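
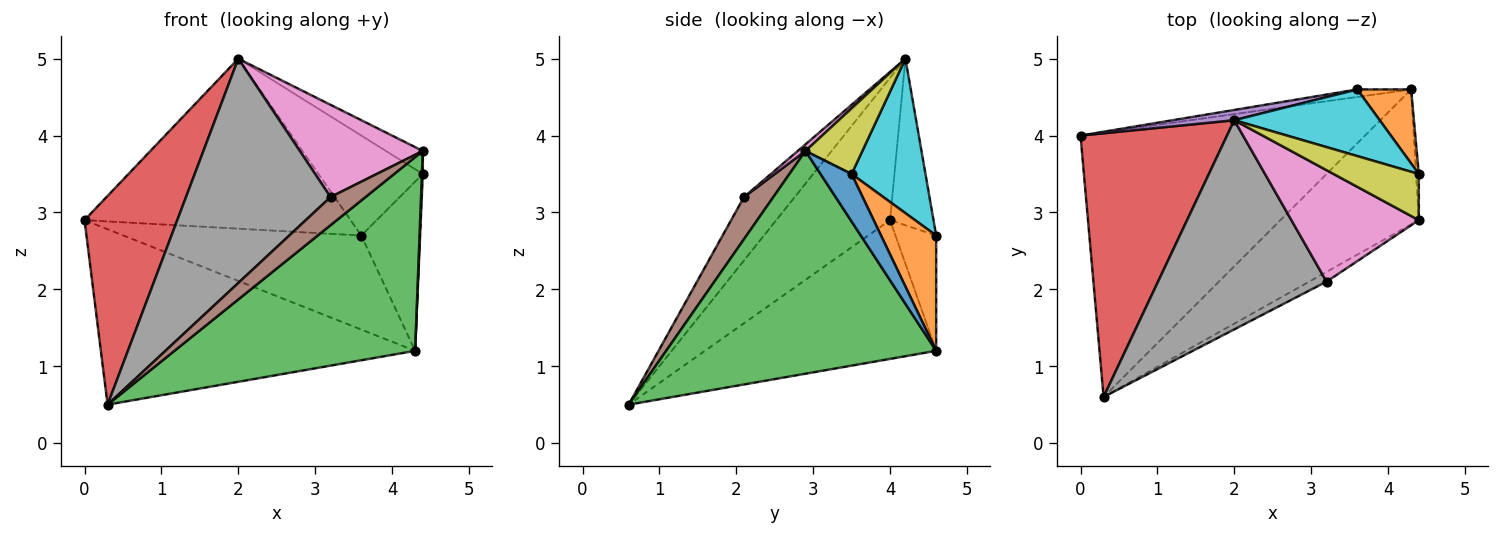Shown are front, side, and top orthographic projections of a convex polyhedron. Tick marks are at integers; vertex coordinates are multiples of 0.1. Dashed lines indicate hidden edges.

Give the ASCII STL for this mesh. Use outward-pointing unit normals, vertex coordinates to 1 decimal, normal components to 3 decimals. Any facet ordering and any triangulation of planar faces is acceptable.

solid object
 facet normal -0.377 0.512 -0.772
  outer loop
   vertex 4.3 4.6 1.2
   vertex 0.3 0.6 0.5
   vertex 0.0 4.0 2.9
  endloop
 endfacet
 facet normal -0.168 0.983 -0.078
  outer loop
   vertex 4.3 4.6 1.2
   vertex 0.0 4.0 2.9
   vertex 3.6 4.6 2.7
  endloop
 endfacet
 facet normal 0.677 -0.604 -0.421
  outer loop
   vertex 4.3 4.6 1.2
   vertex 4.4 2.9 3.8
   vertex 0.3 0.6 0.5
  endloop
 endfacet
 facet normal -0.606 -0.494 0.624
  outer loop
   vertex 2.0 4.2 5.0
   vertex 0.0 4.0 2.9
   vertex 0.3 0.6 0.5
  endloop
 endfacet
 facet normal -0.161 0.985 0.059
  outer loop
   vertex 2.0 4.2 5.0
   vertex 3.6 4.6 2.7
   vertex 0.0 4.0 2.9
  endloop
 endfacet
 facet normal 0.622 -0.740 -0.257
  outer loop
   vertex 3.2 2.1 3.2
   vertex 0.3 0.6 0.5
   vertex 4.4 2.9 3.8
  endloop
 endfacet
 facet normal 0.040 -0.637 0.770
  outer loop
   vertex 3.2 2.1 3.2
   vertex 4.4 2.9 3.8
   vertex 2.0 4.2 5.0
  endloop
 endfacet
 facet normal -0.249 -0.708 0.661
  outer loop
   vertex 3.2 2.1 3.2
   vertex 2.0 4.2 5.0
   vertex 0.3 0.6 0.5
  endloop
 endfacet
 facet normal 0.568 0.368 0.736
  outer loop
   vertex 4.4 3.5 3.5
   vertex 2.0 4.2 5.0
   vertex 4.4 2.9 3.8
  endloop
 endfacet
 facet normal 0.508 0.717 0.478
  outer loop
   vertex 4.4 3.5 3.5
   vertex 3.6 4.6 2.7
   vertex 2.0 4.2 5.0
  endloop
 endfacet
 facet normal 0.998 -0.029 -0.057
  outer loop
   vertex 4.4 3.5 3.5
   vertex 4.4 2.9 3.8
   vertex 4.3 4.6 1.2
  endloop
 endfacet
 facet normal 0.652 0.695 0.304
  outer loop
   vertex 4.4 3.5 3.5
   vertex 4.3 4.6 1.2
   vertex 3.6 4.6 2.7
  endloop
 endfacet
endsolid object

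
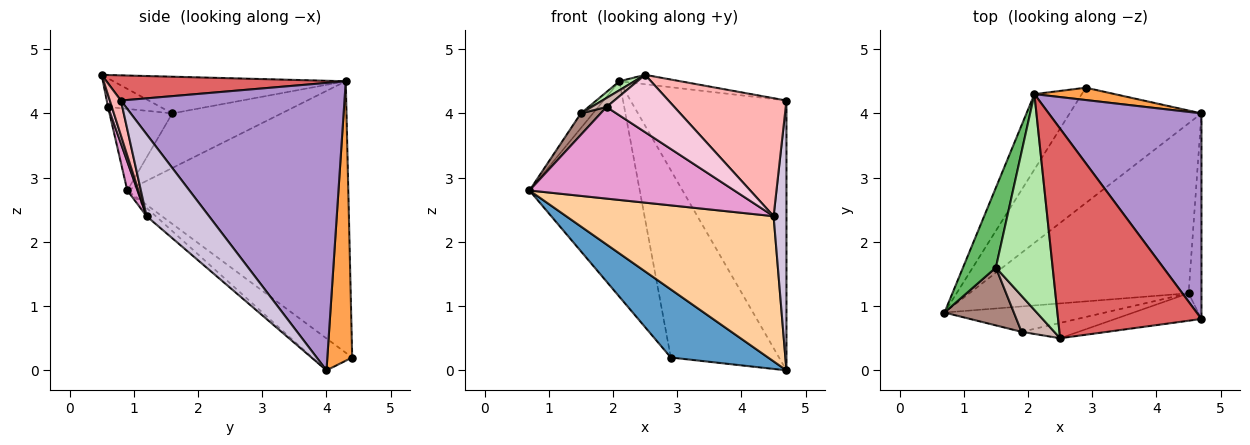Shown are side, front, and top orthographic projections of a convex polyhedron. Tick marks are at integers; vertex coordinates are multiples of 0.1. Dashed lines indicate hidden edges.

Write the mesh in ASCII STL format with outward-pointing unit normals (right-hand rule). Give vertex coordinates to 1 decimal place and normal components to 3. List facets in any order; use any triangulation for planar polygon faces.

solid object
 facet normal -0.204 -0.498 -0.843
  outer loop
   vertex 2.9 4.4 0.2
   vertex 4.7 4.0 0.0
   vertex 0.7 0.9 2.8
  endloop
 endfacet
 facet normal -0.884 0.441 -0.154
  outer loop
   vertex 2.1 4.3 4.5
   vertex 2.9 4.4 0.2
   vertex 0.7 0.9 2.8
  endloop
 endfacet
 facet normal 0.223 0.973 0.064
  outer loop
   vertex 2.1 4.3 4.5
   vertex 4.7 4.0 0.0
   vertex 2.9 4.4 0.2
  endloop
 endfacet
 facet normal -0.029 -0.649 -0.760
  outer loop
   vertex 4.5 1.2 2.4
   vertex 0.7 0.9 2.8
   vertex 4.7 4.0 0.0
  endloop
 endfacet
 facet normal -0.853 0.094 0.513
  outer loop
   vertex 1.5 1.6 4.0
   vertex 2.1 4.3 4.5
   vertex 0.7 0.9 2.8
  endloop
 endfacet
 facet normal -0.542 -0.035 0.840
  outer loop
   vertex 1.5 1.6 4.0
   vertex 2.5 0.5 4.6
   vertex 2.1 4.3 4.5
  endloop
 endfacet
 facet normal 0.173 0.044 0.984
  outer loop
   vertex 4.7 0.8 4.2
   vertex 2.1 4.3 4.5
   vertex 2.5 0.5 4.6
  endloop
 endfacet
 facet normal 0.091 -0.970 -0.226
  outer loop
   vertex 4.7 0.8 4.2
   vertex 2.5 0.5 4.6
   vertex 4.5 1.2 2.4
  endloop
 endfacet
 facet normal 0.752 0.524 0.400
  outer loop
   vertex 4.7 0.8 4.2
   vertex 4.7 4.0 0.0
   vertex 2.1 4.3 4.5
  endloop
 endfacet
 facet normal 0.968 -0.199 -0.152
  outer loop
   vertex 4.7 0.8 4.2
   vertex 4.5 1.2 2.4
   vertex 4.7 4.0 0.0
  endloop
 endfacet
 facet normal -0.741 -0.233 0.630
  outer loop
   vertex 1.9 0.6 4.1
   vertex 1.5 1.6 4.0
   vertex 0.7 0.9 2.8
  endloop
 endfacet
 facet normal -0.647 -0.185 0.740
  outer loop
   vertex 1.9 0.6 4.1
   vertex 2.5 0.5 4.6
   vertex 1.5 1.6 4.0
  endloop
 endfacet
 facet normal 0.048 -0.963 -0.266
  outer loop
   vertex 1.9 0.6 4.1
   vertex 0.7 0.9 2.8
   vertex 4.5 1.2 2.4
  endloop
 endfacet
 facet normal 0.054 -0.965 -0.258
  outer loop
   vertex 1.9 0.6 4.1
   vertex 4.5 1.2 2.4
   vertex 2.5 0.5 4.6
  endloop
 endfacet
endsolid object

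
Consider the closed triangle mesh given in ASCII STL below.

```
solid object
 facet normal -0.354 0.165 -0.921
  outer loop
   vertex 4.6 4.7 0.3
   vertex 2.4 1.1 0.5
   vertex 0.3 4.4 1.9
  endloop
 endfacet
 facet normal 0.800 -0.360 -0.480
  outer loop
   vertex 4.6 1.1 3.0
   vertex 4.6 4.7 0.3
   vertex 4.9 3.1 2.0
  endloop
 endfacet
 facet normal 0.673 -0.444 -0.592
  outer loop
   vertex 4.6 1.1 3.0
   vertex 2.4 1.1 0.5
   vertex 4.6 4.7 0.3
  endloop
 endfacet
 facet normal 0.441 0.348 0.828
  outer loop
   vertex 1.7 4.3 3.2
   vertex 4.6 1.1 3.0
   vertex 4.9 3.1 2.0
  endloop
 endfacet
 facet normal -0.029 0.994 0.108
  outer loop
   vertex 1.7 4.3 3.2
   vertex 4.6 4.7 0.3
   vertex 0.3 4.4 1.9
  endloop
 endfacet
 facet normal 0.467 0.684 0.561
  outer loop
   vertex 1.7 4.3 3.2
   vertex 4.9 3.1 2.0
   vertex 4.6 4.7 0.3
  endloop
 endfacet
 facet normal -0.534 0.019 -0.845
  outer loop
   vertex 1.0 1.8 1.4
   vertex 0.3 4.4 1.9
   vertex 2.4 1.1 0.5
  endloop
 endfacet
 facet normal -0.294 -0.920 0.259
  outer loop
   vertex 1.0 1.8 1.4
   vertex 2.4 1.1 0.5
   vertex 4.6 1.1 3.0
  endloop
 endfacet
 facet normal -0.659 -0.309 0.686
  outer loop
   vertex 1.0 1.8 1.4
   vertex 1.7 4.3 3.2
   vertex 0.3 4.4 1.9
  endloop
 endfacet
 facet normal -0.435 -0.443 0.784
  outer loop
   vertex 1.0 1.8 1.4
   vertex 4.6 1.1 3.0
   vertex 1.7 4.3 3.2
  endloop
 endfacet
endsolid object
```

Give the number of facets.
10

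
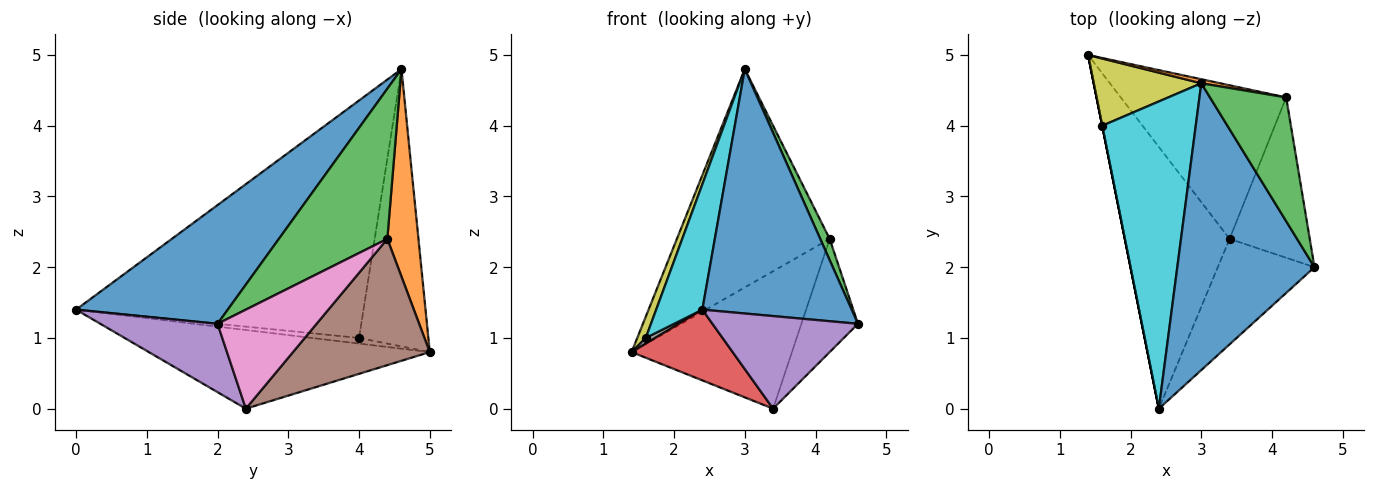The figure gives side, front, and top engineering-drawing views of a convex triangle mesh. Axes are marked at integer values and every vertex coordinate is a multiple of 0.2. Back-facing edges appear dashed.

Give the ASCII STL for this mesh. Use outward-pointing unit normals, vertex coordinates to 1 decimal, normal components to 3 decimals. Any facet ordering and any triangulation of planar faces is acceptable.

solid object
 facet normal 0.550 -0.542 0.636
  outer loop
   vertex 3.0 4.6 4.8
   vertex 2.4 0.0 1.4
   vertex 4.6 2.0 1.2
  endloop
 endfacet
 facet normal 0.200 0.980 0.018
  outer loop
   vertex 4.2 4.4 2.4
   vertex 1.4 5.0 0.8
   vertex 3.0 4.6 4.8
  endloop
 endfacet
 facet normal 0.889 -0.077 0.451
  outer loop
   vertex 4.2 4.4 2.4
   vertex 3.0 4.6 4.8
   vertex 4.6 2.0 1.2
  endloop
 endfacet
 facet normal -0.587 -0.211 -0.781
  outer loop
   vertex 3.4 2.4 0.0
   vertex 2.4 0.0 1.4
   vertex 1.4 5.0 0.8
  endloop
 endfacet
 facet normal 0.469 -0.583 -0.664
  outer loop
   vertex 3.4 2.4 0.0
   vertex 4.6 2.0 1.2
   vertex 2.4 0.0 1.4
  endloop
 endfacet
 facet normal 0.494 0.580 -0.648
  outer loop
   vertex 3.4 2.4 0.0
   vertex 1.4 5.0 0.8
   vertex 4.2 4.4 2.4
  endloop
 endfacet
 facet normal 0.710 0.406 -0.575
  outer loop
   vertex 3.4 2.4 0.0
   vertex 4.2 4.4 2.4
   vertex 4.6 2.0 1.2
  endloop
 endfacet
 facet normal -0.981 -0.196 0.000
  outer loop
   vertex 1.6 4.0 1.0
   vertex 1.4 5.0 0.8
   vertex 2.4 0.0 1.4
  endloop
 endfacet
 facet normal -0.926 -0.113 0.359
  outer loop
   vertex 1.6 4.0 1.0
   vertex 3.0 4.6 4.8
   vertex 1.4 5.0 0.8
  endloop
 endfacet
 facet normal -0.920 -0.148 0.362
  outer loop
   vertex 1.6 4.0 1.0
   vertex 2.4 0.0 1.4
   vertex 3.0 4.6 4.8
  endloop
 endfacet
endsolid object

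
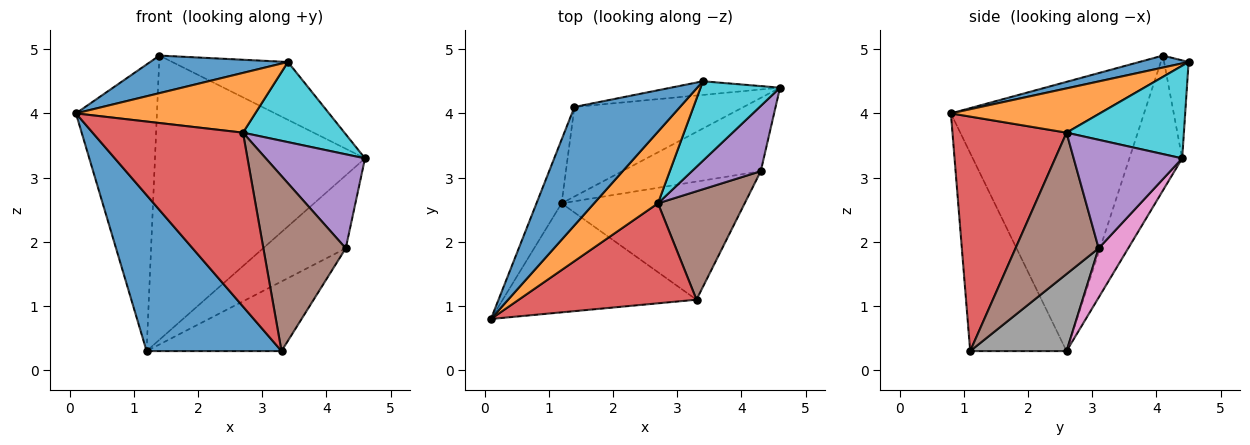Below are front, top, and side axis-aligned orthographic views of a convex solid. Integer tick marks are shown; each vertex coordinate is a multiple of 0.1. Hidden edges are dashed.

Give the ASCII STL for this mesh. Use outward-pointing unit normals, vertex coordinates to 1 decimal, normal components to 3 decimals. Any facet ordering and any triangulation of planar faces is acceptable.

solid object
 facet normal -0.505 -0.707 -0.494
  outer loop
   vertex 1.2 2.6 0.3
   vertex 3.3 1.1 0.3
   vertex 0.1 0.8 4.0
  endloop
 endfacet
 facet normal -0.919 0.385 -0.086
  outer loop
   vertex 1.2 2.6 0.3
   vertex 0.1 0.8 4.0
   vertex 1.4 4.1 4.9
  endloop
 endfacet
 facet normal -0.233 0.927 -0.292
  outer loop
   vertex 1.2 2.6 0.3
   vertex 1.4 4.1 4.9
   vertex 4.6 4.4 3.3
  endloop
 endfacet
 facet normal 0.549 -0.724 0.417
  outer loop
   vertex 2.7 2.6 3.7
   vertex 0.1 0.8 4.0
   vertex 3.3 1.1 0.3
  endloop
 endfacet
 facet normal 0.668 -0.611 0.424
  outer loop
   vertex 4.3 3.1 1.9
   vertex 4.6 4.4 3.3
   vertex 2.7 2.6 3.7
  endloop
 endfacet
 facet normal 0.651 -0.645 0.400
  outer loop
   vertex 4.3 3.1 1.9
   vertex 2.7 2.6 3.7
   vertex 3.3 1.1 0.3
  endloop
 endfacet
 facet normal 0.244 0.684 -0.687
  outer loop
   vertex 4.3 3.1 1.9
   vertex 1.2 2.6 0.3
   vertex 4.6 4.4 3.3
  endloop
 endfacet
 facet normal 0.341 0.477 -0.810
  outer loop
   vertex 4.3 3.1 1.9
   vertex 3.3 1.1 0.3
   vertex 1.2 2.6 0.3
  endloop
 endfacet
 facet normal -0.202 0.953 -0.225
  outer loop
   vertex 3.4 4.5 4.8
   vertex 4.6 4.4 3.3
   vertex 1.4 4.1 4.9
  endloop
 endfacet
 facet normal 0.635 -0.549 0.544
  outer loop
   vertex 3.4 4.5 4.8
   vertex 2.7 2.6 3.7
   vertex 4.6 4.4 3.3
  endloop
 endfacet
 facet normal 0.108 -0.301 0.948
  outer loop
   vertex 3.4 4.5 4.8
   vertex 1.4 4.1 4.9
   vertex 0.1 0.8 4.0
  endloop
 endfacet
 facet normal 0.470 -0.566 0.678
  outer loop
   vertex 3.4 4.5 4.8
   vertex 0.1 0.8 4.0
   vertex 2.7 2.6 3.7
  endloop
 endfacet
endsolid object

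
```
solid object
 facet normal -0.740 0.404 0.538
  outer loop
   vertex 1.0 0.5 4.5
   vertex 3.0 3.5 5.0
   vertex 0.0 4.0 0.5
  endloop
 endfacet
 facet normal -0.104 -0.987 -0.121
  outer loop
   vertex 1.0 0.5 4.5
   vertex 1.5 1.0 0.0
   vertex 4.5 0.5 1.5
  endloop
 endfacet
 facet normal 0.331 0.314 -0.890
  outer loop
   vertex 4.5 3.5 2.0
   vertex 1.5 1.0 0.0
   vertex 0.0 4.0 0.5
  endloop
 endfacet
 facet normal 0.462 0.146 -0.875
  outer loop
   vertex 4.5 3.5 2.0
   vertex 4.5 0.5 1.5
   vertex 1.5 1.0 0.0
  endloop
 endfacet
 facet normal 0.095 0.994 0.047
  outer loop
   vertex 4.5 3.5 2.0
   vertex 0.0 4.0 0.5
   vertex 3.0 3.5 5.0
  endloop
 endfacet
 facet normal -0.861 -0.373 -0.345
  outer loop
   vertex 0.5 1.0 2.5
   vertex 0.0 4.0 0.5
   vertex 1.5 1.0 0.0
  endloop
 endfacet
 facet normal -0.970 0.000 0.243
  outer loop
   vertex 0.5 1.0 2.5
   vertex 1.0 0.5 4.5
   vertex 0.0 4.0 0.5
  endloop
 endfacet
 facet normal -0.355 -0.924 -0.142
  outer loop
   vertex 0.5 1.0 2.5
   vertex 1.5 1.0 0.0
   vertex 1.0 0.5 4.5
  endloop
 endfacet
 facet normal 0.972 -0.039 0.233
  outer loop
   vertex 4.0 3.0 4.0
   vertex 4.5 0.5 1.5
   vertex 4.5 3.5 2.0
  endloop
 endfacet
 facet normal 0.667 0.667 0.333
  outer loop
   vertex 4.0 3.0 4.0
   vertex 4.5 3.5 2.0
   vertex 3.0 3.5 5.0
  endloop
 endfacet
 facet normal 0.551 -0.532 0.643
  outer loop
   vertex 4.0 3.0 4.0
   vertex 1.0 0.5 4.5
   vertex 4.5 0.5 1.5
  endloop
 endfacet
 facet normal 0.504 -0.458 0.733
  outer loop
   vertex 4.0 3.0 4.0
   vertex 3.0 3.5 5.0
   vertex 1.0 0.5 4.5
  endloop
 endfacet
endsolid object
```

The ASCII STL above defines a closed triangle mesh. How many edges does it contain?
18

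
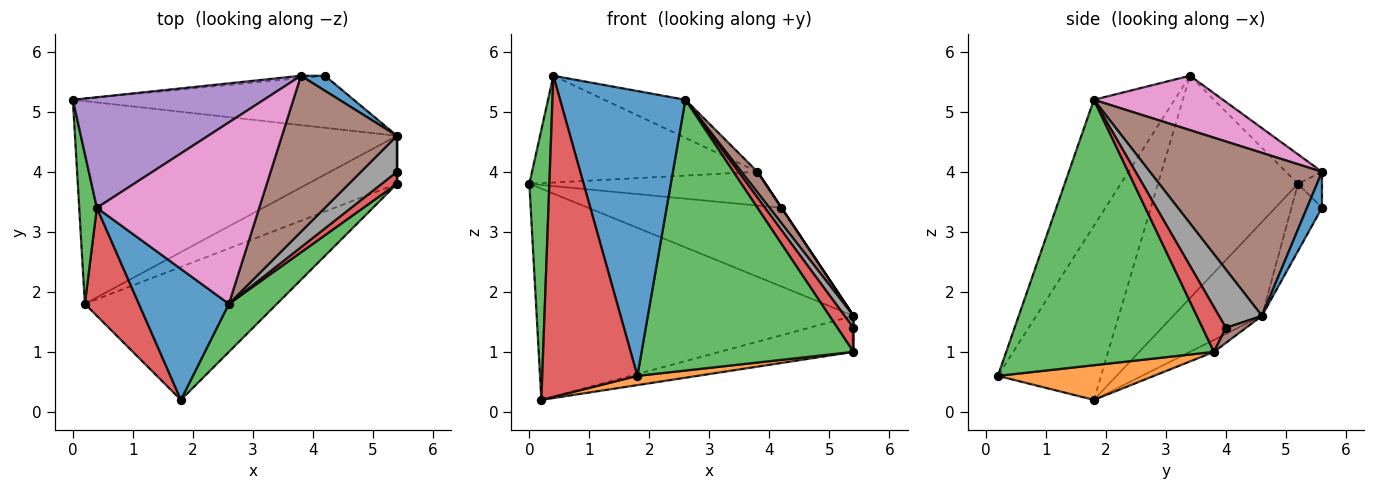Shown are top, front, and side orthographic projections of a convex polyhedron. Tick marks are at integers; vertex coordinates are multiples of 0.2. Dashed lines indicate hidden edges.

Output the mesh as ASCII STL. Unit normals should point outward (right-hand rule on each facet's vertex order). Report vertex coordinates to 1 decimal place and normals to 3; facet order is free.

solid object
 facet normal -0.505 -0.784 0.361
  outer loop
   vertex 2.6 1.8 5.2
   vertex 0.4 3.4 5.6
   vertex 1.8 0.2 0.6
  endloop
 endfacet
 facet normal -0.198 0.707 -0.679
  outer loop
   vertex 0.2 1.8 0.2
   vertex 0.0 5.2 3.8
   vertex 5.4 4.6 1.6
  endloop
 endfacet
 facet normal -0.987 -0.141 0.078
  outer loop
   vertex 0.2 1.8 0.2
   vertex 0.4 3.4 5.6
   vertex 0.0 5.2 3.8
  endloop
 endfacet
 facet normal -0.717 -0.661 0.222
  outer loop
   vertex 0.2 1.8 0.2
   vertex 1.8 0.2 0.6
   vertex 0.4 3.4 5.6
  endloop
 endfacet
 facet normal -0.110 0.690 0.715
  outer loop
   vertex 3.8 5.6 4.0
   vertex 0.0 5.2 3.8
   vertex 0.4 3.4 5.6
  endloop
 endfacet
 facet normal 0.815 -0.076 0.575
  outer loop
   vertex 3.8 5.6 4.0
   vertex 2.6 1.8 5.2
   vertex 5.4 4.6 1.6
  endloop
 endfacet
 facet normal 0.311 0.195 0.930
  outer loop
   vertex 3.8 5.6 4.0
   vertex 0.4 3.4 5.6
   vertex 2.6 1.8 5.2
  endloop
 endfacet
 facet normal 0.838 -0.173 0.518
  outer loop
   vertex 5.4 4.0 1.4
   vertex 5.4 4.6 1.6
   vertex 2.6 1.8 5.2
  endloop
 endfacet
 facet normal -0.131 0.827 -0.547
  outer loop
   vertex 4.2 5.6 3.4
   vertex 5.4 4.6 1.6
   vertex 0.0 5.2 3.8
  endloop
 endfacet
 facet normal -0.101 0.993 -0.067
  outer loop
   vertex 4.2 5.6 3.4
   vertex 0.0 5.2 3.8
   vertex 3.8 5.6 4.0
  endloop
 endfacet
 facet normal 0.832 0.000 0.555
  outer loop
   vertex 4.2 5.6 3.4
   vertex 3.8 5.6 4.0
   vertex 5.4 4.6 1.6
  endloop
 endfacet
 facet normal 0.177 -0.068 -0.982
  outer loop
   vertex 5.4 3.8 1.0
   vertex 1.8 0.2 0.6
   vertex 0.2 1.8 0.2
  endloop
 endfacet
 facet normal 0.694 -0.708 0.126
  outer loop
   vertex 5.4 3.8 1.0
   vertex 2.6 1.8 5.2
   vertex 1.8 0.2 0.6
  endloop
 endfacet
 facet normal 0.795 -0.543 0.271
  outer loop
   vertex 5.4 3.8 1.0
   vertex 5.4 4.0 1.4
   vertex 2.6 1.8 5.2
  endloop
 endfacet
 facet normal -0.107 0.597 -0.795
  outer loop
   vertex 5.4 3.8 1.0
   vertex 0.2 1.8 0.2
   vertex 5.4 4.6 1.6
  endloop
 endfacet
 facet normal 1.000 0.000 0.000
  outer loop
   vertex 5.4 3.8 1.0
   vertex 5.4 4.6 1.6
   vertex 5.4 4.0 1.4
  endloop
 endfacet
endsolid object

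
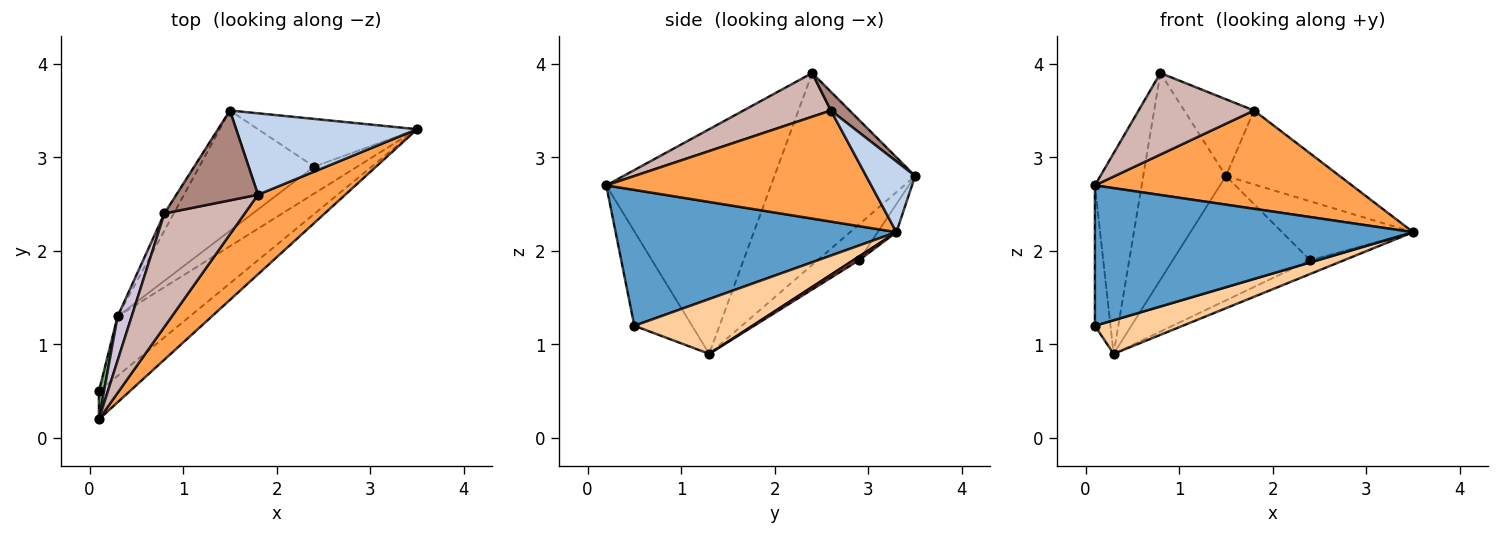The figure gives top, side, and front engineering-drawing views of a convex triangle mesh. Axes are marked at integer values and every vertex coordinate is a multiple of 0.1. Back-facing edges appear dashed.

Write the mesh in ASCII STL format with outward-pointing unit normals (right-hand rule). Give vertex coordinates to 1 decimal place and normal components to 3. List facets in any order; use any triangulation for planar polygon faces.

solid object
 facet normal 0.654 -0.742 -0.148
  outer loop
   vertex 0.1 0.2 2.7
   vertex 0.1 0.5 1.2
   vertex 3.5 3.3 2.2
  endloop
 endfacet
 facet normal 0.278 0.646 0.711
  outer loop
   vertex 1.8 2.6 3.5
   vertex 3.5 3.3 2.2
   vertex 1.5 3.5 2.8
  endloop
 endfacet
 facet normal 0.625 -0.607 0.491
  outer loop
   vertex 1.8 2.6 3.5
   vertex 0.1 0.2 2.7
   vertex 3.5 3.3 2.2
  endloop
 endfacet
 facet normal 0.551 -0.410 -0.726
  outer loop
   vertex 0.3 1.3 0.9
   vertex 3.5 3.3 2.2
   vertex 0.1 0.5 1.2
  endloop
 endfacet
 facet normal -0.964 0.261 0.052
  outer loop
   vertex 0.3 1.3 0.9
   vertex 0.1 0.5 1.2
   vertex 0.1 0.2 2.7
  endloop
 endfacet
 facet normal -0.110 0.772 -0.625
  outer loop
   vertex 2.4 2.9 1.9
   vertex 1.5 3.5 2.8
   vertex 3.5 3.3 2.2
  endloop
 endfacet
 facet normal 0.077 0.454 -0.888
  outer loop
   vertex 2.4 2.9 1.9
   vertex 3.5 3.3 2.2
   vertex 0.3 1.3 0.9
  endloop
 endfacet
 facet normal -0.211 0.702 -0.680
  outer loop
   vertex 2.4 2.9 1.9
   vertex 0.3 1.3 0.9
   vertex 1.5 3.5 2.8
  endloop
 endfacet
 facet normal -0.861 0.506 -0.042
  outer loop
   vertex 0.8 2.4 3.9
   vertex 1.5 3.5 2.8
   vertex 0.3 1.3 0.9
  endloop
 endfacet
 facet normal -0.960 0.273 0.060
  outer loop
   vertex 0.8 2.4 3.9
   vertex 0.3 1.3 0.9
   vertex 0.1 0.2 2.7
  endloop
 endfacet
 facet normal 0.172 0.640 0.749
  outer loop
   vertex 0.8 2.4 3.9
   vertex 1.8 2.6 3.5
   vertex 1.5 3.5 2.8
  endloop
 endfacet
 facet normal 0.404 -0.534 0.743
  outer loop
   vertex 0.8 2.4 3.9
   vertex 0.1 0.2 2.7
   vertex 1.8 2.6 3.5
  endloop
 endfacet
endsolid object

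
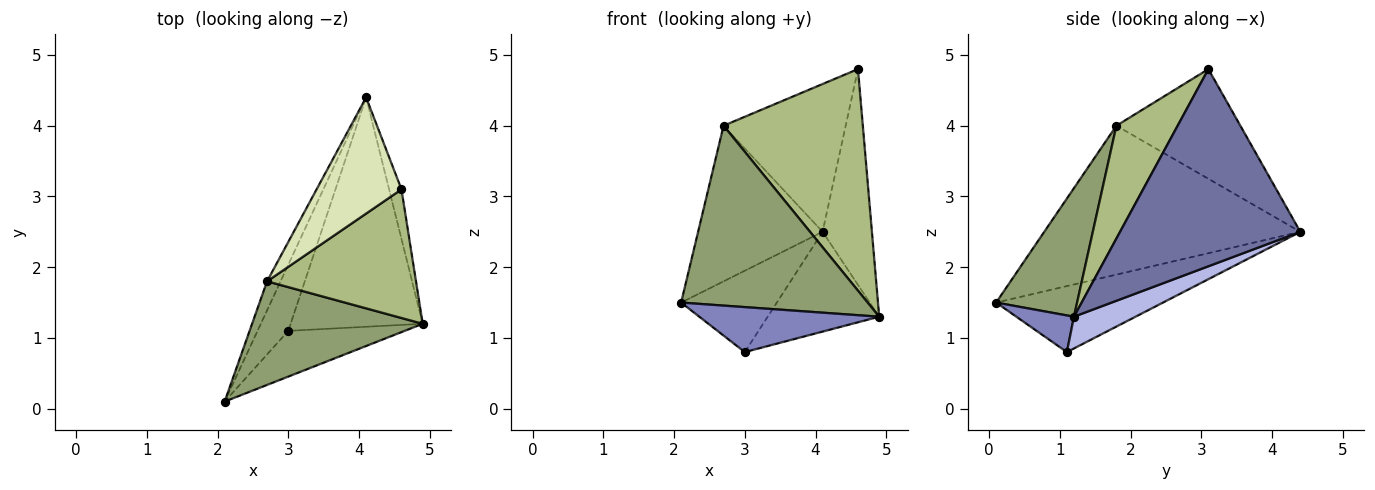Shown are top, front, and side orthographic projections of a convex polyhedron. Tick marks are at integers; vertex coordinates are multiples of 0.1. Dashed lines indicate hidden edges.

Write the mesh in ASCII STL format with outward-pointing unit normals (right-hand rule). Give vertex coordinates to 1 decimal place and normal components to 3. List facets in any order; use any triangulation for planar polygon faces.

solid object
 facet normal 0.963 0.263 -0.060
  outer loop
   vertex 4.6 3.1 4.8
   vertex 4.9 1.2 1.3
   vertex 4.1 4.4 2.5
  endloop
 endfacet
 facet normal 0.219 -0.684 -0.696
  outer loop
   vertex 3.0 1.1 0.8
   vertex 4.9 1.2 1.3
   vertex 2.1 0.1 1.5
  endloop
 endfacet
 facet normal -0.804 0.461 -0.375
  outer loop
   vertex 3.0 1.1 0.8
   vertex 2.1 0.1 1.5
   vertex 4.1 4.4 2.5
  endloop
 endfacet
 facet normal 0.215 0.390 -0.896
  outer loop
   vertex 3.0 1.1 0.8
   vertex 4.1 4.4 2.5
   vertex 4.9 1.2 1.3
  endloop
 endfacet
 facet normal 0.352 -0.811 0.467
  outer loop
   vertex 2.7 1.8 4.0
   vertex 2.1 0.1 1.5
   vertex 4.9 1.2 1.3
  endloop
 endfacet
 facet normal 0.355 -0.808 0.469
  outer loop
   vertex 2.7 1.8 4.0
   vertex 4.9 1.2 1.3
   vertex 4.6 3.1 4.8
  endloop
 endfacet
 facet normal -0.896 0.436 -0.081
  outer loop
   vertex 2.7 1.8 4.0
   vertex 4.1 4.4 2.5
   vertex 2.1 0.1 1.5
  endloop
 endfacet
 facet normal -0.624 0.615 0.483
  outer loop
   vertex 2.7 1.8 4.0
   vertex 4.6 3.1 4.8
   vertex 4.1 4.4 2.5
  endloop
 endfacet
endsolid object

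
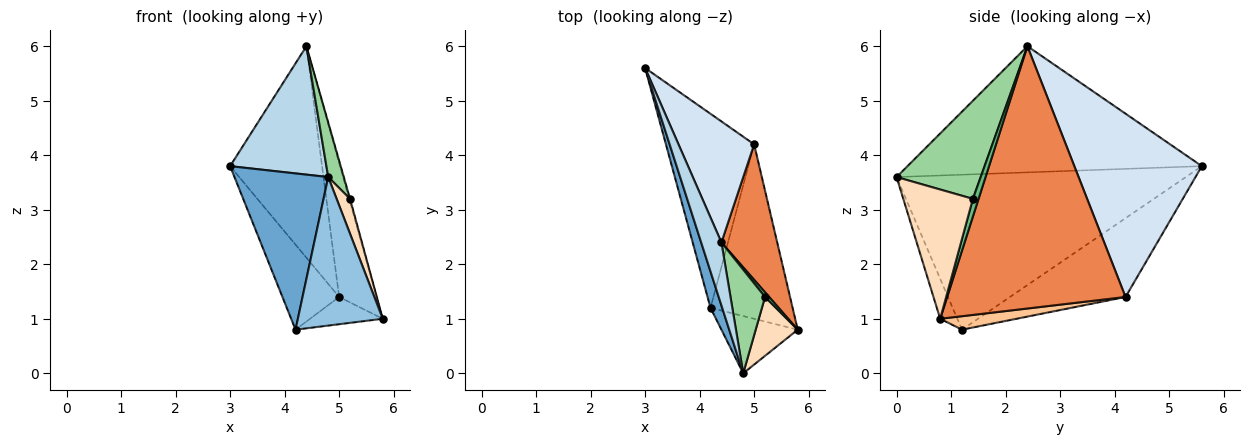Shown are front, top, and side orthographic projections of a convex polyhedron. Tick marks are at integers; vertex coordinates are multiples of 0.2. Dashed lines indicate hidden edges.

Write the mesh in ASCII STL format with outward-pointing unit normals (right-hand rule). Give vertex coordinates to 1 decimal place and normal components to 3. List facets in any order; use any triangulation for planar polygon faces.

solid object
 facet normal -0.949 -0.308 0.072
  outer loop
   vertex 4.2 1.2 0.8
   vertex 4.8 0.0 3.6
   vertex 3.0 5.6 3.8
  endloop
 endfacet
 facet normal -0.185 -0.917 -0.353
  outer loop
   vertex 4.2 1.2 0.8
   vertex 5.8 0.8 1.0
   vertex 4.8 0.0 3.6
  endloop
 endfacet
 facet normal -0.940 -0.307 0.151
  outer loop
   vertex 4.4 2.4 6.0
   vertex 3.0 5.6 3.8
   vertex 4.8 0.0 3.6
  endloop
 endfacet
 facet normal 0.769 0.555 0.317
  outer loop
   vertex 5.0 4.2 1.4
   vertex 3.0 5.6 3.8
   vertex 4.4 2.4 6.0
  endloop
 endfacet
 facet normal 0.958 0.201 0.204
  outer loop
   vertex 5.0 4.2 1.4
   vertex 4.4 2.4 6.0
   vertex 5.8 0.8 1.0
  endloop
 endfacet
 facet normal -0.633 0.311 -0.709
  outer loop
   vertex 5.0 4.2 1.4
   vertex 4.2 1.2 0.8
   vertex 3.0 5.6 3.8
  endloop
 endfacet
 facet normal 0.160 0.152 -0.975
  outer loop
   vertex 5.0 4.2 1.4
   vertex 5.8 0.8 1.0
   vertex 4.2 1.2 0.8
  endloop
 endfacet
 facet normal 0.935 -0.180 0.304
  outer loop
   vertex 5.2 1.4 3.2
   vertex 4.8 0.0 3.6
   vertex 5.8 0.8 1.0
  endloop
 endfacet
 facet normal 0.964 0.148 0.222
  outer loop
   vertex 5.2 1.4 3.2
   vertex 5.8 0.8 1.0
   vertex 4.4 2.4 6.0
  endloop
 endfacet
 facet normal 0.929 -0.172 0.327
  outer loop
   vertex 5.2 1.4 3.2
   vertex 4.4 2.4 6.0
   vertex 4.8 0.0 3.6
  endloop
 endfacet
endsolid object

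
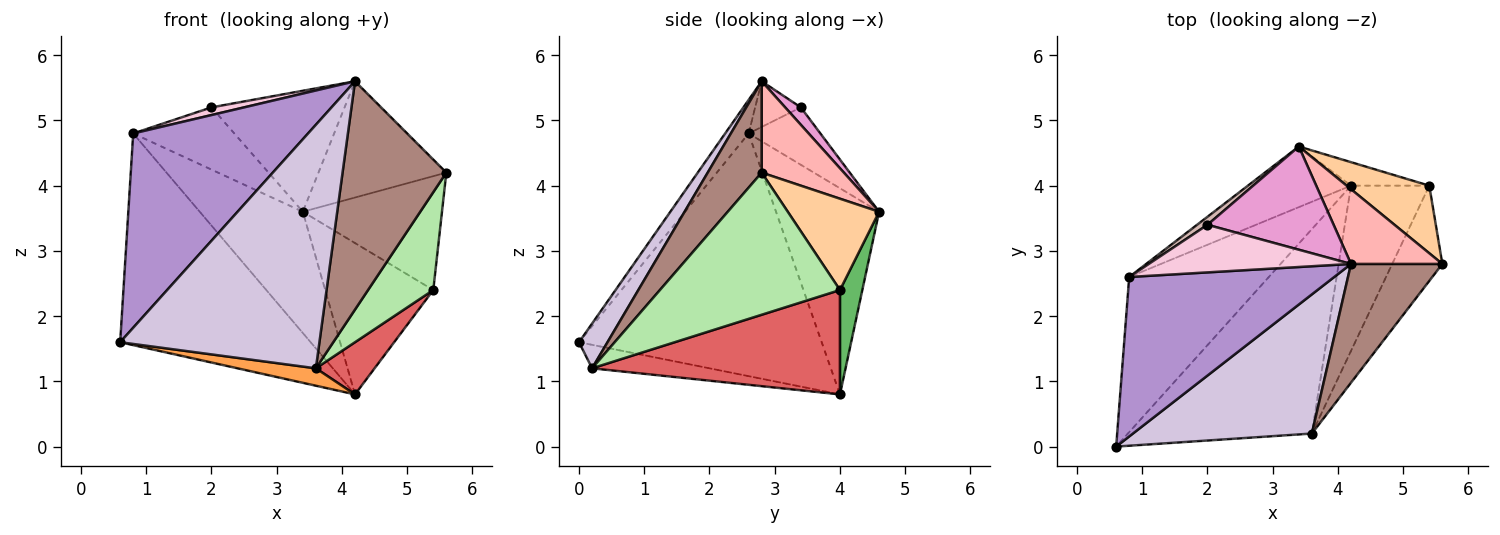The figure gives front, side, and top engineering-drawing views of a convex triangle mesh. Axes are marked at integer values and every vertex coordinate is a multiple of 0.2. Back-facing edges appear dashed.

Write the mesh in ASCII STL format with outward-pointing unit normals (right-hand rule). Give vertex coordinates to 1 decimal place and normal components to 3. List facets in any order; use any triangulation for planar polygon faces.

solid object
 facet normal -0.717 0.563 -0.412
  outer loop
   vertex 0.8 2.6 4.8
   vertex 4.2 4.0 0.8
   vertex 0.6 0.0 1.6
  endloop
 endfacet
 facet normal -0.667 0.667 -0.333
  outer loop
   vertex 0.8 2.6 4.8
   vertex 3.4 4.6 3.6
   vertex 4.2 4.0 0.8
  endloop
 endfacet
 facet normal -0.126 -0.084 -0.988
  outer loop
   vertex 3.6 0.2 1.2
   vertex 0.6 0.0 1.6
   vertex 4.2 4.0 0.8
  endloop
 endfacet
 facet normal 0.491 0.749 0.445
  outer loop
   vertex 5.4 4.0 2.4
   vertex 3.4 4.6 3.6
   vertex 5.6 2.8 4.2
  endloop
 endfacet
 facet normal 0.200 0.968 -0.150
  outer loop
   vertex 5.4 4.0 2.4
   vertex 4.2 4.0 0.8
   vertex 3.4 4.6 3.6
  endloop
 endfacet
 facet normal 0.892 -0.323 -0.315
  outer loop
   vertex 5.4 4.0 2.4
   vertex 5.6 2.8 4.2
   vertex 3.6 0.2 1.2
  endloop
 endfacet
 facet normal 0.786 -0.186 -0.590
  outer loop
   vertex 5.4 4.0 2.4
   vertex 3.6 0.2 1.2
   vertex 4.2 4.0 0.8
  endloop
 endfacet
 facet normal 0.476 0.740 0.476
  outer loop
   vertex 4.2 2.8 5.6
   vertex 5.6 2.8 4.2
   vertex 3.4 4.6 3.6
  endloop
 endfacet
 facet normal -0.103 -0.769 0.631
  outer loop
   vertex 4.2 2.8 5.6
   vertex 0.8 2.6 4.8
   vertex 0.6 0.0 1.6
  endloop
 endfacet
 facet normal 0.123 -0.862 0.492
  outer loop
   vertex 4.2 2.8 5.6
   vertex 0.6 0.0 1.6
   vertex 3.6 0.2 1.2
  endloop
 endfacet
 facet normal 0.419 -0.806 0.419
  outer loop
   vertex 4.2 2.8 5.6
   vertex 3.6 0.2 1.2
   vertex 5.6 2.8 4.2
  endloop
 endfacet
 facet normal -0.576 0.811 0.105
  outer loop
   vertex 2.0 3.4 5.2
   vertex 3.4 4.6 3.6
   vertex 0.8 2.6 4.8
  endloop
 endfacet
 facet normal 0.089 0.758 0.646
  outer loop
   vertex 2.0 3.4 5.2
   vertex 4.2 2.8 5.6
   vertex 3.4 4.6 3.6
  endloop
 endfacet
 facet normal -0.218 -0.155 0.964
  outer loop
   vertex 2.0 3.4 5.2
   vertex 0.8 2.6 4.8
   vertex 4.2 2.8 5.6
  endloop
 endfacet
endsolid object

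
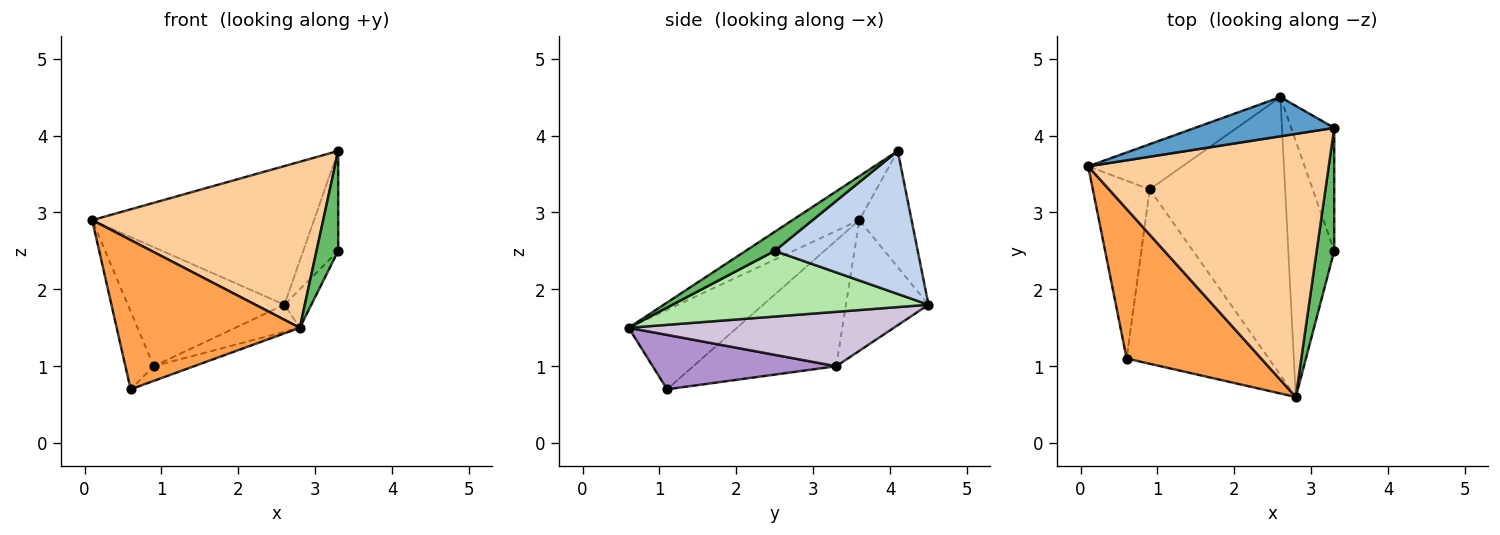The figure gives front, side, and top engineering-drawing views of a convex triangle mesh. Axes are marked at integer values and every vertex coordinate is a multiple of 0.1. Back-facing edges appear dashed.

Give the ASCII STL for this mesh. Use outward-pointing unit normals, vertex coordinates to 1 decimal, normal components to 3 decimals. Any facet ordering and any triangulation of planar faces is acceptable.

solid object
 facet normal -0.221 0.938 0.265
  outer loop
   vertex 3.3 4.1 3.8
   vertex 2.6 4.5 1.8
   vertex 0.1 3.6 2.9
  endloop
 endfacet
 facet normal 0.932 0.228 -0.281
  outer loop
   vertex 3.3 4.1 3.8
   vertex 3.3 2.5 2.5
   vertex 2.6 4.5 1.8
  endloop
 endfacet
 facet normal -0.386 -0.652 0.653
  outer loop
   vertex 2.8 0.6 1.5
   vertex 0.1 3.6 2.9
   vertex 0.6 1.1 0.7
  endloop
 endfacet
 facet normal -0.153 -0.527 0.836
  outer loop
   vertex 2.8 0.6 1.5
   vertex 3.3 4.1 3.8
   vertex 0.1 3.6 2.9
  endloop
 endfacet
 facet normal 0.645 -0.482 0.593
  outer loop
   vertex 2.8 0.6 1.5
   vertex 3.3 2.5 2.5
   vertex 3.3 4.1 3.8
  endloop
 endfacet
 facet normal 0.816 0.086 -0.571
  outer loop
   vertex 2.8 0.6 1.5
   vertex 2.6 4.5 1.8
   vertex 3.3 2.5 2.5
  endloop
 endfacet
 facet normal -0.897 0.178 -0.406
  outer loop
   vertex 0.9 3.3 1.0
   vertex 0.6 1.1 0.7
   vertex 0.1 3.6 2.9
  endloop
 endfacet
 facet normal -0.442 0.839 -0.319
  outer loop
   vertex 0.9 3.3 1.0
   vertex 0.1 3.6 2.9
   vertex 2.6 4.5 1.8
  endloop
 endfacet
 facet normal 0.356 0.078 -0.931
  outer loop
   vertex 0.9 3.3 1.0
   vertex 2.8 0.6 1.5
   vertex 0.6 1.1 0.7
  endloop
 endfacet
 facet normal 0.371 0.090 -0.924
  outer loop
   vertex 0.9 3.3 1.0
   vertex 2.6 4.5 1.8
   vertex 2.8 0.6 1.5
  endloop
 endfacet
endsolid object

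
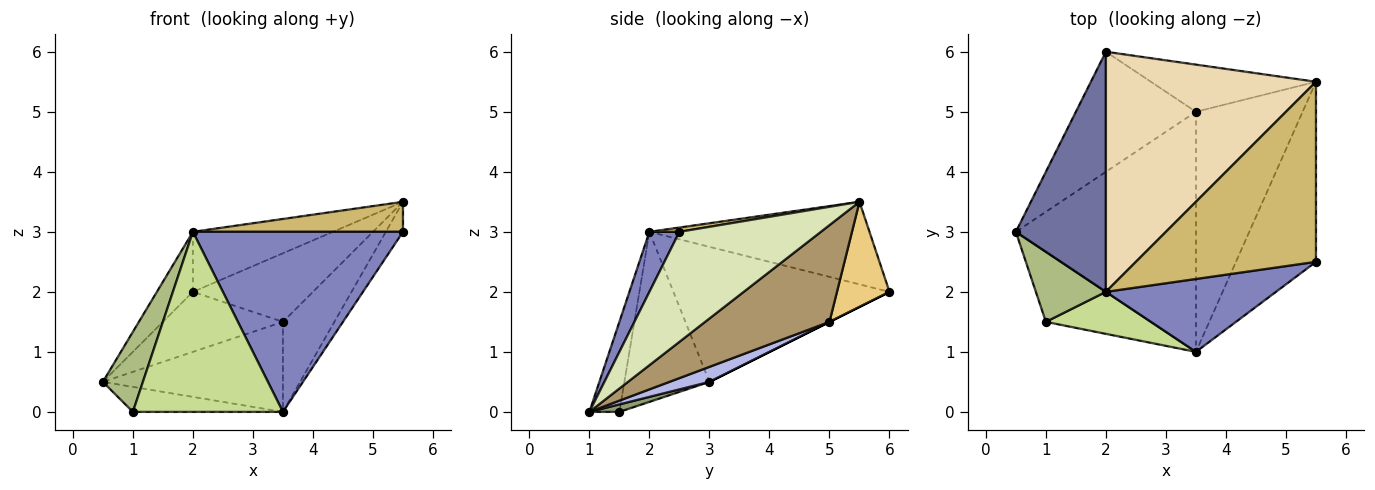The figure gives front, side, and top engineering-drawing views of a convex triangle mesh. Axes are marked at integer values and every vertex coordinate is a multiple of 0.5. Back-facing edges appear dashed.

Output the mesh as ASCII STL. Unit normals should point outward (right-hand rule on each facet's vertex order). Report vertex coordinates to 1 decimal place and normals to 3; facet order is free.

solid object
 facet normal -0.824 0.137 0.549
  outer loop
   vertex 2.0 2.0 3.0
   vertex 2.0 6.0 2.0
   vertex 0.5 3.0 0.5
  endloop
 endfacet
 facet normal 0.131 -0.919 0.372
  outer loop
   vertex 2.0 2.0 3.0
   vertex 3.5 1.0 0.0
   vertex 5.5 2.5 3.0
  endloop
 endfacet
 facet normal 0.000 0.447 -0.894
  outer loop
   vertex 3.5 5.0 1.5
   vertex 0.5 3.0 0.5
   vertex 2.0 6.0 2.0
  endloop
 endfacet
 facet normal 0.078 0.350 -0.933
  outer loop
   vertex 3.5 5.0 1.5
   vertex 3.5 1.0 0.0
   vertex 0.5 3.0 0.5
  endloop
 endfacet
 facet normal 0.067 0.336 -0.940
  outer loop
   vertex 1.0 1.5 0.0
   vertex 0.5 3.0 0.5
   vertex 3.5 1.0 0.0
  endloop
 endfacet
 facet normal -0.848 -0.399 0.349
  outer loop
   vertex 1.0 1.5 0.0
   vertex 2.0 2.0 3.0
   vertex 0.5 3.0 0.5
  endloop
 endfacet
 facet normal -0.191 -0.956 0.223
  outer loop
   vertex 1.0 1.5 0.0
   vertex 3.5 1.0 0.0
   vertex 2.0 2.0 3.0
  endloop
 endfacet
 facet normal 0.805 0.098 -0.585
  outer loop
   vertex 5.5 5.5 3.5
   vertex 5.5 2.5 3.0
   vertex 3.5 1.0 0.0
  endloop
 endfacet
 facet normal 0.647 0.268 -0.714
  outer loop
   vertex 5.5 5.5 3.5
   vertex 3.5 1.0 0.0
   vertex 3.5 5.0 1.5
  endloop
 endfacet
 facet normal 0.023 -0.164 0.986
  outer loop
   vertex 5.5 5.5 3.5
   vertex 2.0 2.0 3.0
   vertex 5.5 2.5 3.0
  endloop
 endfacet
 facet normal 0.339 0.775 -0.533
  outer loop
   vertex 5.5 5.5 3.5
   vertex 3.5 5.0 1.5
   vertex 2.0 6.0 2.0
  endloop
 endfacet
 facet normal -0.356 0.227 0.907
  outer loop
   vertex 5.5 5.5 3.5
   vertex 2.0 6.0 2.0
   vertex 2.0 2.0 3.0
  endloop
 endfacet
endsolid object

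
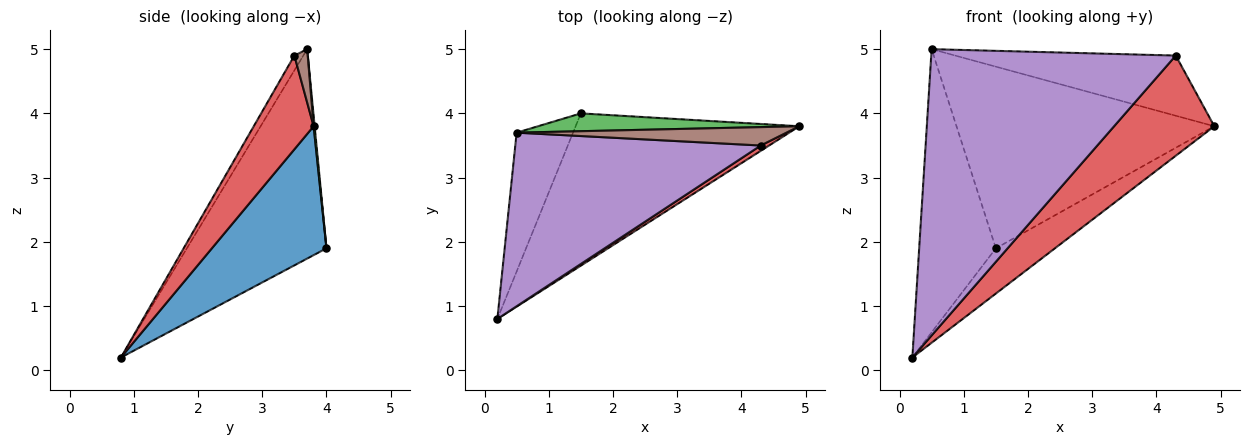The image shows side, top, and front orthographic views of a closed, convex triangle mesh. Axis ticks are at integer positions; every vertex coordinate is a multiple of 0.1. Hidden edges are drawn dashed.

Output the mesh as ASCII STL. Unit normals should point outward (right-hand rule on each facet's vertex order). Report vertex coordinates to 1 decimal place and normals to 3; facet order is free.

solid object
 facet normal 0.484 0.249 -0.839
  outer loop
   vertex 1.5 4.0 1.9
   vertex 4.9 3.8 3.8
   vertex 0.2 0.8 0.2
  endloop
 endfacet
 facet normal -0.853 0.469 -0.230
  outer loop
   vertex 1.5 4.0 1.9
   vertex 0.2 0.8 0.2
   vertex 0.5 3.7 5.0
  endloop
 endfacet
 facet normal 0.004 0.995 0.098
  outer loop
   vertex 1.5 4.0 1.9
   vertex 0.5 3.7 5.0
   vertex 4.9 3.8 3.8
  endloop
 endfacet
 facet normal 0.512 -0.858 0.046
  outer loop
   vertex 4.3 3.5 4.9
   vertex 0.2 0.8 0.2
   vertex 4.9 3.8 3.8
  endloop
 endfacet
 facet normal -0.031 -0.855 0.518
  outer loop
   vertex 4.3 3.5 4.9
   vertex 0.5 3.7 5.0
   vertex 0.2 0.8 0.2
  endloop
 endfacet
 facet normal 0.058 0.955 0.292
  outer loop
   vertex 4.3 3.5 4.9
   vertex 4.9 3.8 3.8
   vertex 0.5 3.7 5.0
  endloop
 endfacet
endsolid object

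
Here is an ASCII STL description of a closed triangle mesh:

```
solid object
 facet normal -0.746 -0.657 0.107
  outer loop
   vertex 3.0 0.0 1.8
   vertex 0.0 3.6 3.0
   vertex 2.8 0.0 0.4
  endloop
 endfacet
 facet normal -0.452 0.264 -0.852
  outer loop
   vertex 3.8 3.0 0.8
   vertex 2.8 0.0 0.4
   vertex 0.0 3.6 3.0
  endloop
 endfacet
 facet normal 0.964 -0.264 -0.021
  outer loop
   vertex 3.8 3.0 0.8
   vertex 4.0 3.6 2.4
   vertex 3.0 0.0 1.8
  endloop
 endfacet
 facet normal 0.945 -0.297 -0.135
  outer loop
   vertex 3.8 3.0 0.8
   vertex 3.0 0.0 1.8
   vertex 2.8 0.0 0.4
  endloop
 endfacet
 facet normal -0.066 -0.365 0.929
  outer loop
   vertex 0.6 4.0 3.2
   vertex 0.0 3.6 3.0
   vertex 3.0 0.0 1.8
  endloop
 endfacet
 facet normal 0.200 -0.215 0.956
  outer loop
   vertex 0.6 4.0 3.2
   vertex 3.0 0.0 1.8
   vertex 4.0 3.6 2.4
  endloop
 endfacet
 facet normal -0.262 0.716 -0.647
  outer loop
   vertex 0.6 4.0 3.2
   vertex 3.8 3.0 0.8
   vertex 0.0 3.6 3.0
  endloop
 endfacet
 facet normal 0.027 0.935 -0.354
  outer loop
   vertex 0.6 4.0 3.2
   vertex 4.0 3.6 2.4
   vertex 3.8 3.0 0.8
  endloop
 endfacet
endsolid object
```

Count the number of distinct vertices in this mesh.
6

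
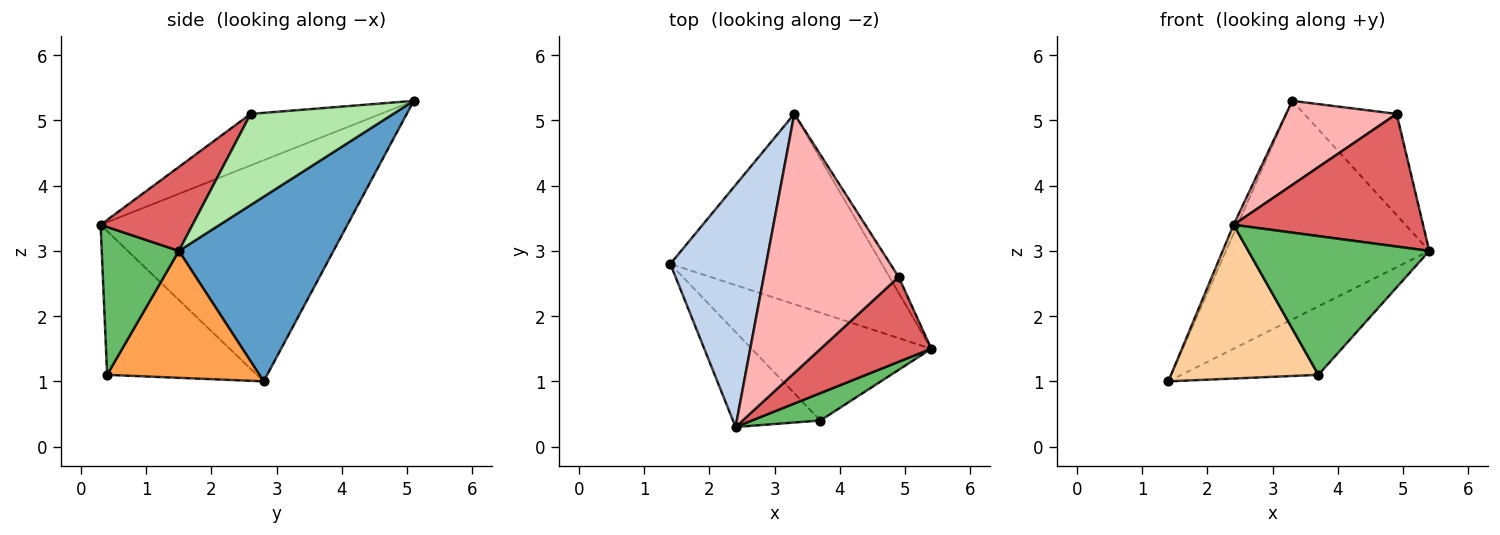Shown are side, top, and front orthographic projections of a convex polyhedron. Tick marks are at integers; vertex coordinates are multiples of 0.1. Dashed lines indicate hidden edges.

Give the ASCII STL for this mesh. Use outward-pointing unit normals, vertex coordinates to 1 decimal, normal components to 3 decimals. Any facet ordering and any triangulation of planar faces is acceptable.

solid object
 facet normal 0.497 0.654 -0.570
  outer loop
   vertex 3.3 5.1 5.3
   vertex 5.4 1.5 3.0
   vertex 1.4 2.8 1.0
  endloop
 endfacet
 facet normal -0.917 0.015 0.398
  outer loop
   vertex 2.4 0.3 3.4
   vertex 3.3 5.1 5.3
   vertex 1.4 2.8 1.0
  endloop
 endfacet
 facet normal 0.512 0.461 -0.725
  outer loop
   vertex 3.7 0.4 1.1
   vertex 1.4 2.8 1.0
   vertex 5.4 1.5 3.0
  endloop
 endfacet
 facet normal -0.654 -0.643 -0.398
  outer loop
   vertex 3.7 0.4 1.1
   vertex 2.4 0.3 3.4
   vertex 1.4 2.8 1.0
  endloop
 endfacet
 facet normal 0.386 -0.905 0.179
  outer loop
   vertex 3.7 0.4 1.1
   vertex 5.4 1.5 3.0
   vertex 2.4 0.3 3.4
  endloop
 endfacet
 facet normal 0.836 0.542 -0.085
  outer loop
   vertex 4.9 2.6 5.1
   vertex 5.4 1.5 3.0
   vertex 3.3 5.1 5.3
  endloop
 endfacet
 facet normal 0.378 -0.780 0.499
  outer loop
   vertex 4.9 2.6 5.1
   vertex 2.4 0.3 3.4
   vertex 5.4 1.5 3.0
  endloop
 endfacet
 facet normal -0.341 -0.290 0.894
  outer loop
   vertex 4.9 2.6 5.1
   vertex 3.3 5.1 5.3
   vertex 2.4 0.3 3.4
  endloop
 endfacet
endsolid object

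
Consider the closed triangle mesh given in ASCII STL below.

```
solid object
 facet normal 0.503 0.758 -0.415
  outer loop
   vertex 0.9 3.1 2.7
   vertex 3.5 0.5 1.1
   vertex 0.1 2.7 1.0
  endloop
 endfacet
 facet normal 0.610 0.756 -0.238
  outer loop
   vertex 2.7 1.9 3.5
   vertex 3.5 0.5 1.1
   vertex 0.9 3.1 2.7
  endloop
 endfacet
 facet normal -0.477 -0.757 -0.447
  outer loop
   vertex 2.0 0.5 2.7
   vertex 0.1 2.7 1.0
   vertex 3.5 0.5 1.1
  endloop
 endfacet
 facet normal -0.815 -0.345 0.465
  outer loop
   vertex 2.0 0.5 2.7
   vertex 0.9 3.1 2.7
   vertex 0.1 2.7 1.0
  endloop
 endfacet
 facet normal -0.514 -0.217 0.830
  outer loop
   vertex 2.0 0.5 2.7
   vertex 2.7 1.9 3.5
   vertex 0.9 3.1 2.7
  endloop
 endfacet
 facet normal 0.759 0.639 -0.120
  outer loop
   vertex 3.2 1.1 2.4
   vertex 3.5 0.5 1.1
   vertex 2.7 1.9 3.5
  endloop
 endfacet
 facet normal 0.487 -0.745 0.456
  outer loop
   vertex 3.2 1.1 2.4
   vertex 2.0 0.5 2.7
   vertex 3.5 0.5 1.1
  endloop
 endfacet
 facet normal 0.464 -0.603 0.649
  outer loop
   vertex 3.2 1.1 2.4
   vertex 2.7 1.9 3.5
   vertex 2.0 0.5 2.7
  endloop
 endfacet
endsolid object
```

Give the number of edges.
12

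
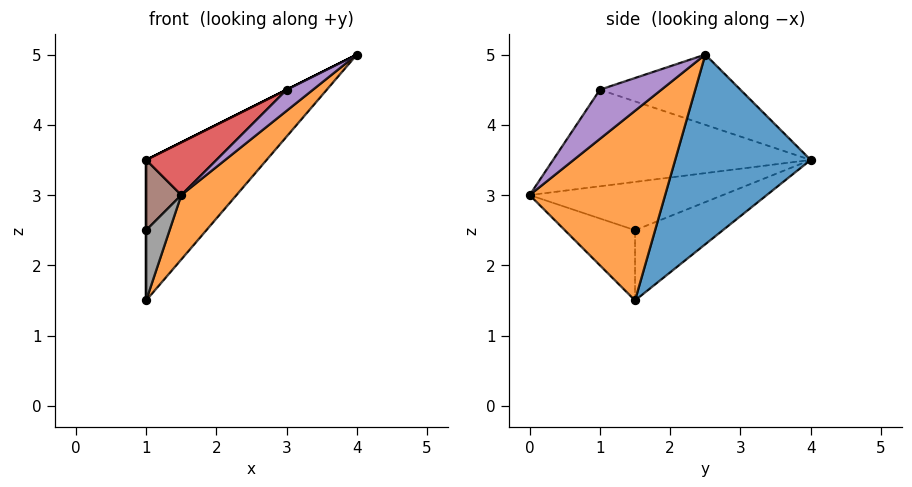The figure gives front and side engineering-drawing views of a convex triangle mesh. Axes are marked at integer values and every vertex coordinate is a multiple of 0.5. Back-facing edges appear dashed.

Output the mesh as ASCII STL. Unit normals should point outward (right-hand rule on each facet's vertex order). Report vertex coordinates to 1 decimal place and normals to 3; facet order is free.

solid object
 facet normal 0.575 0.511 -0.639
  outer loop
   vertex 1.0 1.5 1.5
   vertex 1.0 4.0 3.5
   vertex 4.0 2.5 5.0
  endloop
 endfacet
 facet normal 0.764 -0.311 -0.566
  outer loop
   vertex 1.0 1.5 1.5
   vertex 4.0 2.5 5.0
   vertex 1.5 0.0 3.0
  endloop
 endfacet
 facet normal -0.447 0.000 0.894
  outer loop
   vertex 3.0 1.0 4.5
   vertex 4.0 2.5 5.0
   vertex 1.0 4.0 3.5
  endloop
 endfacet
 facet normal -0.636 -0.173 0.752
  outer loop
   vertex 3.0 1.0 4.5
   vertex 1.0 4.0 3.5
   vertex 1.5 0.0 3.0
  endloop
 endfacet
 facet normal 0.768 -0.329 -0.549
  outer loop
   vertex 3.0 1.0 4.5
   vertex 1.5 0.0 3.0
   vertex 4.0 2.5 5.0
  endloop
 endfacet
 facet normal -0.898 -0.163 0.408
  outer loop
   vertex 1.0 1.5 2.5
   vertex 1.5 0.0 3.0
   vertex 1.0 4.0 3.5
  endloop
 endfacet
 facet normal -1.000 0.000 0.000
  outer loop
   vertex 1.0 1.5 2.5
   vertex 1.0 4.0 3.5
   vertex 1.0 1.5 1.5
  endloop
 endfacet
 facet normal -0.949 -0.316 0.000
  outer loop
   vertex 1.0 1.5 2.5
   vertex 1.0 1.5 1.5
   vertex 1.5 0.0 3.0
  endloop
 endfacet
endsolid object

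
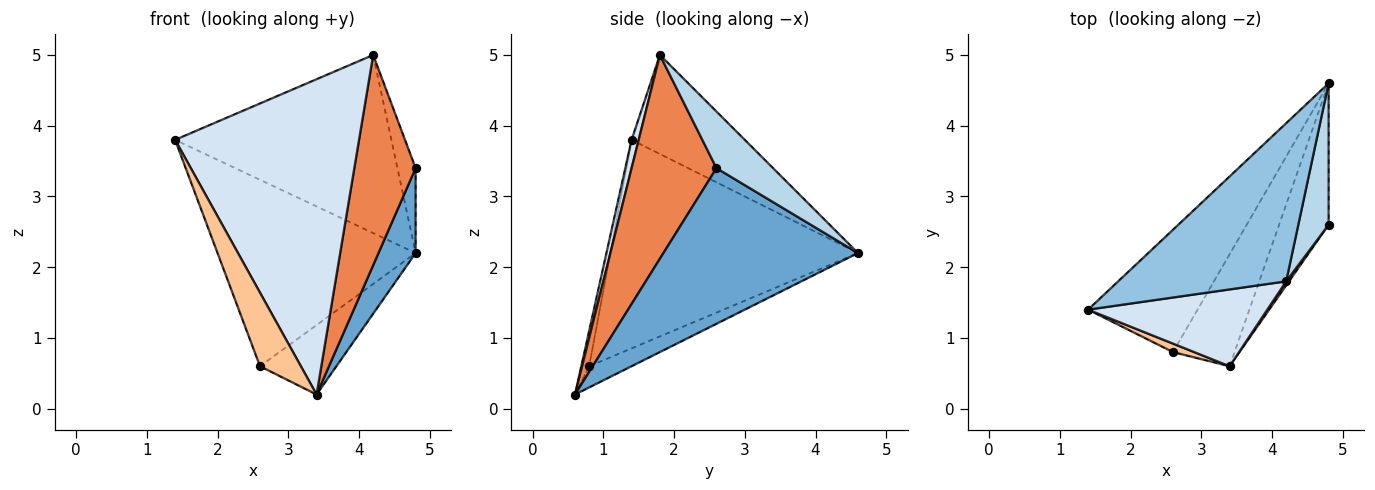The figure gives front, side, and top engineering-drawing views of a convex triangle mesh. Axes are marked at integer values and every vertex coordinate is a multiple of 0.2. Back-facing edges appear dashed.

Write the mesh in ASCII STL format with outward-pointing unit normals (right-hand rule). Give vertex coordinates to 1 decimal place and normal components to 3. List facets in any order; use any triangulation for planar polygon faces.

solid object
 facet normal 0.938 -0.179 -0.298
  outer loop
   vertex 3.4 0.6 0.2
   vertex 4.8 4.6 2.2
   vertex 4.8 2.6 3.4
  endloop
 endfacet
 facet normal -0.364 0.696 0.618
  outer loop
   vertex 4.2 1.8 5.0
   vertex 4.8 4.6 2.2
   vertex 1.4 1.4 3.8
  endloop
 endfacet
 facet normal 0.848 0.273 0.454
  outer loop
   vertex 4.2 1.8 5.0
   vertex 4.8 2.6 3.4
   vertex 4.8 4.6 2.2
  endloop
 endfacet
 facet normal 0.037 -0.971 0.237
  outer loop
   vertex 4.2 1.8 5.0
   vertex 1.4 1.4 3.8
   vertex 3.4 0.6 0.2
  endloop
 endfacet
 facet normal 0.811 -0.585 0.011
  outer loop
   vertex 4.2 1.8 5.0
   vertex 3.4 0.6 0.2
   vertex 4.8 2.6 3.4
  endloop
 endfacet
 facet normal -0.723 0.578 -0.379
  outer loop
   vertex 2.6 0.8 0.6
   vertex 1.4 1.4 3.8
   vertex 4.8 4.6 2.2
  endloop
 endfacet
 facet normal -0.188 -0.976 0.113
  outer loop
   vertex 2.6 0.8 0.6
   vertex 3.4 0.6 0.2
   vertex 1.4 1.4 3.8
  endloop
 endfacet
 facet normal -0.281 0.506 -0.815
  outer loop
   vertex 2.6 0.8 0.6
   vertex 4.8 4.6 2.2
   vertex 3.4 0.6 0.2
  endloop
 endfacet
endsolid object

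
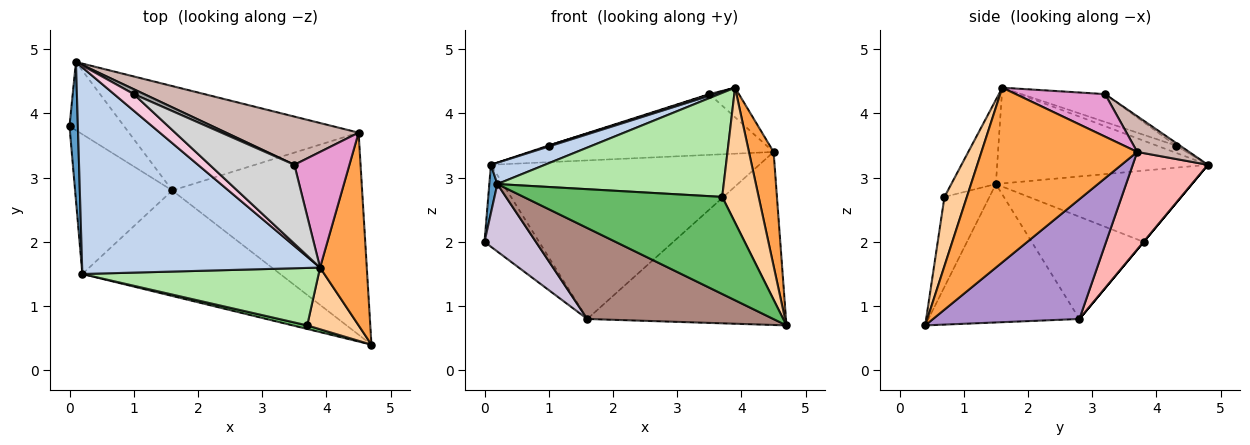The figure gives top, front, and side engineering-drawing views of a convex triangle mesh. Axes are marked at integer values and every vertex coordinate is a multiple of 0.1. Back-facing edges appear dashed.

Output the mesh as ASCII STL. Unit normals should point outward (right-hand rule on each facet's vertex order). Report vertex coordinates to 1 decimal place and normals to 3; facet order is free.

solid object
 facet normal -0.992 -0.041 0.117
  outer loop
   vertex 0.2 1.5 2.9
   vertex 0.1 4.8 3.2
   vertex 0.0 3.8 2.0
  endloop
 endfacet
 facet normal -0.372 -0.095 0.923
  outer loop
   vertex 0.2 1.5 2.9
   vertex 3.9 1.6 4.4
   vertex 0.1 4.8 3.2
  endloop
 endfacet
 facet normal 0.955 -0.151 0.255
  outer loop
   vertex 4.5 3.7 3.4
   vertex 3.9 1.6 4.4
   vertex 4.7 0.4 0.7
  endloop
 endfacet
 facet normal 0.488 -0.794 0.363
  outer loop
   vertex 3.7 0.7 2.7
   vertex 4.7 0.4 0.7
   vertex 3.9 1.6 4.4
  endloop
 endfacet
 facet normal -0.221 -0.975 0.036
  outer loop
   vertex 3.7 0.7 2.7
   vertex 0.2 1.5 2.9
   vertex 4.7 0.4 0.7
  endloop
 endfacet
 facet normal -0.170 -0.863 0.477
  outer loop
   vertex 3.7 0.7 2.7
   vertex 3.9 1.6 4.4
   vertex 0.2 1.5 2.9
  endloop
 endfacet
 facet normal 0.000 0.768 -0.640
  outer loop
   vertex 1.6 2.8 0.8
   vertex 0.0 3.8 2.0
   vertex 0.1 4.8 3.2
  endloop
 endfacet
 facet normal 0.228 0.813 -0.535
  outer loop
   vertex 1.6 2.8 0.8
   vertex 0.1 4.8 3.2
   vertex 4.5 3.7 3.4
  endloop
 endfacet
 facet normal 0.432 0.587 -0.685
  outer loop
   vertex 1.6 2.8 0.8
   vertex 4.5 3.7 3.4
   vertex 4.7 0.4 0.7
  endloop
 endfacet
 facet normal -0.688 -0.316 -0.654
  outer loop
   vertex 1.6 2.8 0.8
   vertex 0.2 1.5 2.9
   vertex 0.0 3.8 2.0
  endloop
 endfacet
 facet normal -0.468 -0.577 -0.669
  outer loop
   vertex 1.6 2.8 0.8
   vertex 4.7 0.4 0.7
   vertex 0.2 1.5 2.9
  endloop
 endfacet
 facet normal 0.165 0.773 0.613
  outer loop
   vertex 3.5 3.2 4.3
   vertex 4.5 3.7 3.4
   vertex 0.1 4.8 3.2
  endloop
 endfacet
 facet normal 0.599 0.198 0.776
  outer loop
   vertex 3.5 3.2 4.3
   vertex 3.9 1.6 4.4
   vertex 4.5 3.7 3.4
  endloop
 endfacet
 facet normal -0.344 -0.057 0.937
  outer loop
   vertex 1.0 4.3 3.5
   vertex 0.1 4.8 3.2
   vertex 3.9 1.6 4.4
  endloop
 endfacet
 facet normal -0.258 0.111 0.960
  outer loop
   vertex 1.0 4.3 3.5
   vertex 3.5 3.2 4.3
   vertex 0.1 4.8 3.2
  endloop
 endfacet
 facet normal -0.312 -0.019 0.950
  outer loop
   vertex 1.0 4.3 3.5
   vertex 3.9 1.6 4.4
   vertex 3.5 3.2 4.3
  endloop
 endfacet
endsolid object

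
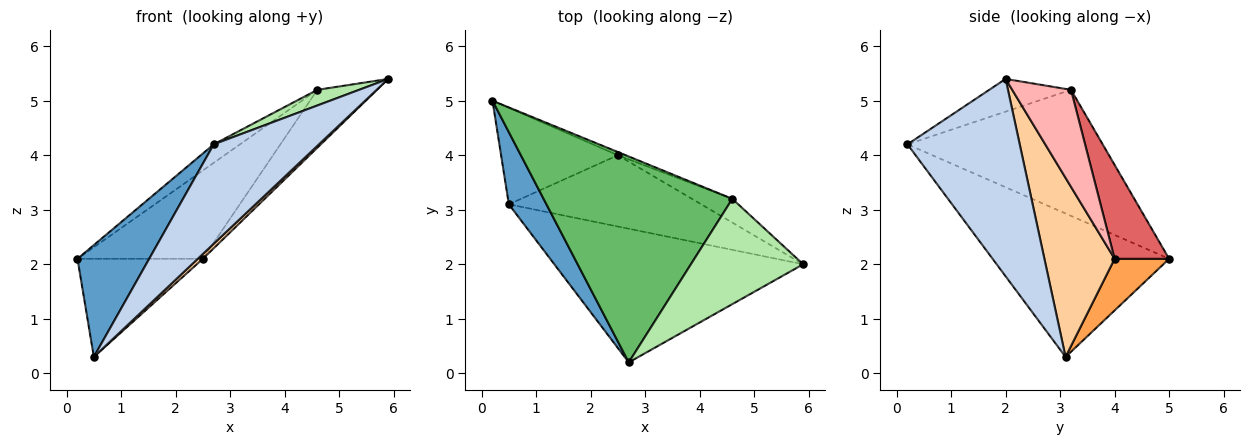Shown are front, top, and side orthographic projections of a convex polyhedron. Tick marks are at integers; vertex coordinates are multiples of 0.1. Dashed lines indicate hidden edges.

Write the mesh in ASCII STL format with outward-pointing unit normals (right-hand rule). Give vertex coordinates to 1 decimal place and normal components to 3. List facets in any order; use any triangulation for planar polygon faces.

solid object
 facet normal -0.900 -0.366 0.236
  outer loop
   vertex 0.5 3.1 0.3
   vertex 2.7 0.2 4.2
   vertex 0.2 5.0 2.1
  endloop
 endfacet
 facet normal 0.537 -0.503 -0.677
  outer loop
   vertex 0.5 3.1 0.3
   vertex 5.9 2.0 5.4
   vertex 2.7 0.2 4.2
  endloop
 endfacet
 facet normal 0.296 0.681 -0.670
  outer loop
   vertex 2.5 4.0 2.1
   vertex 0.5 3.1 0.3
   vertex 0.2 5.0 2.1
  endloop
 endfacet
 facet normal 0.680 -0.050 -0.731
  outer loop
   vertex 2.5 4.0 2.1
   vertex 5.9 2.0 5.4
   vertex 0.5 3.1 0.3
  endloop
 endfacet
 facet normal -0.554 0.074 0.829
  outer loop
   vertex 4.6 3.2 5.2
   vertex 0.2 5.0 2.1
   vertex 2.7 0.2 4.2
  endloop
 endfacet
 facet normal -0.277 -0.141 0.950
  outer loop
   vertex 4.6 3.2 5.2
   vertex 2.7 0.2 4.2
   vertex 5.9 2.0 5.4
  endloop
 endfacet
 facet normal 0.399 0.917 -0.033
  outer loop
   vertex 4.6 3.2 5.2
   vertex 2.5 4.0 2.1
   vertex 0.2 5.0 2.1
  endloop
 endfacet
 facet normal 0.674 0.683 -0.280
  outer loop
   vertex 4.6 3.2 5.2
   vertex 5.9 2.0 5.4
   vertex 2.5 4.0 2.1
  endloop
 endfacet
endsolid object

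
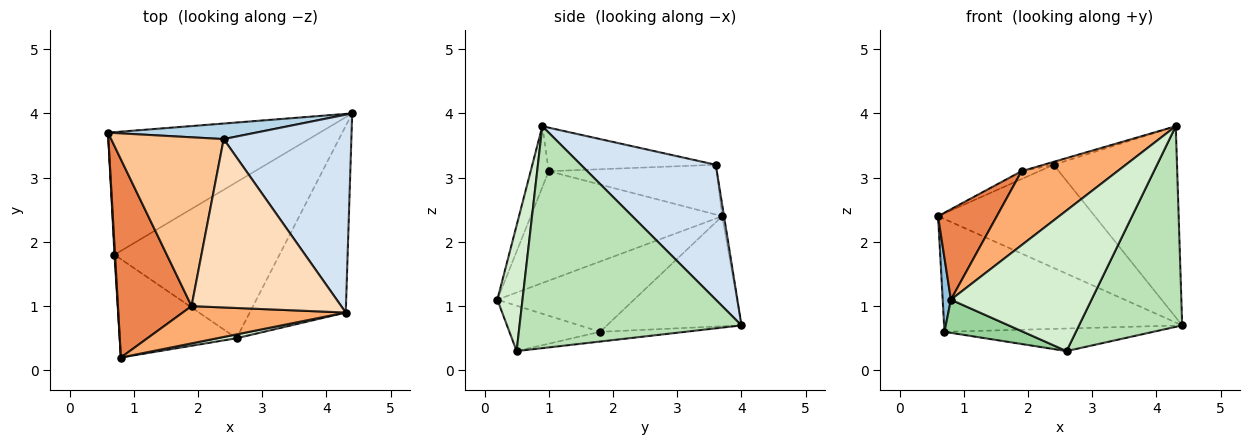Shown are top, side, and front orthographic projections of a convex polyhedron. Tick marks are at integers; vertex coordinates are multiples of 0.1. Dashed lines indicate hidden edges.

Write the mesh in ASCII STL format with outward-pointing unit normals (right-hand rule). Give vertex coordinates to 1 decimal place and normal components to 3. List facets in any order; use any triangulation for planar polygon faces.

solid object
 facet normal -0.357 0.632 -0.687
  outer loop
   vertex 0.7 1.8 0.6
   vertex 0.6 3.7 2.4
   vertex 4.4 4.0 0.7
  endloop
 endfacet
 facet normal -0.998 -0.060 0.008
  outer loop
   vertex 0.7 1.8 0.6
   vertex 0.8 0.2 1.1
   vertex 0.6 3.7 2.4
  endloop
 endfacet
 facet normal -0.011 0.989 0.149
  outer loop
   vertex 2.4 3.6 3.2
   vertex 4.4 4.0 0.7
   vertex 0.6 3.7 2.4
  endloop
 endfacet
 facet normal 0.605 0.553 0.573
  outer loop
   vertex 2.4 3.6 3.2
   vertex 4.3 0.9 3.8
   vertex 4.4 4.0 0.7
  endloop
 endfacet
 facet normal -0.804 -0.247 0.541
  outer loop
   vertex 1.9 1.0 3.1
   vertex 0.6 3.7 2.4
   vertex 0.8 0.2 1.1
  endloop
 endfacet
 facet normal -0.166 -0.881 0.444
  outer loop
   vertex 1.9 1.0 3.1
   vertex 0.8 0.2 1.1
   vertex 4.3 0.9 3.8
  endloop
 endfacet
 facet normal -0.404 0.043 0.914
  outer loop
   vertex 1.9 1.0 3.1
   vertex 2.4 3.6 3.2
   vertex 0.6 3.7 2.4
  endloop
 endfacet
 facet normal -0.279 0.017 0.960
  outer loop
   vertex 1.9 1.0 3.1
   vertex 4.3 0.9 3.8
   vertex 2.4 3.6 3.2
  endloop
 endfacet
 facet normal -0.058 0.143 -0.988
  outer loop
   vertex 2.6 0.5 0.3
   vertex 0.7 1.8 0.6
   vertex 4.4 4.0 0.7
  endloop
 endfacet
 facet normal -0.345 -0.300 -0.889
  outer loop
   vertex 2.6 0.5 0.3
   vertex 0.8 0.2 1.1
   vertex 0.7 1.8 0.6
  endloop
 endfacet
 facet normal 0.844 -0.392 -0.365
  outer loop
   vertex 2.6 0.5 0.3
   vertex 4.4 4.0 0.7
   vertex 4.3 0.9 3.8
  endloop
 endfacet
 facet normal 0.176 -0.984 0.027
  outer loop
   vertex 2.6 0.5 0.3
   vertex 4.3 0.9 3.8
   vertex 0.8 0.2 1.1
  endloop
 endfacet
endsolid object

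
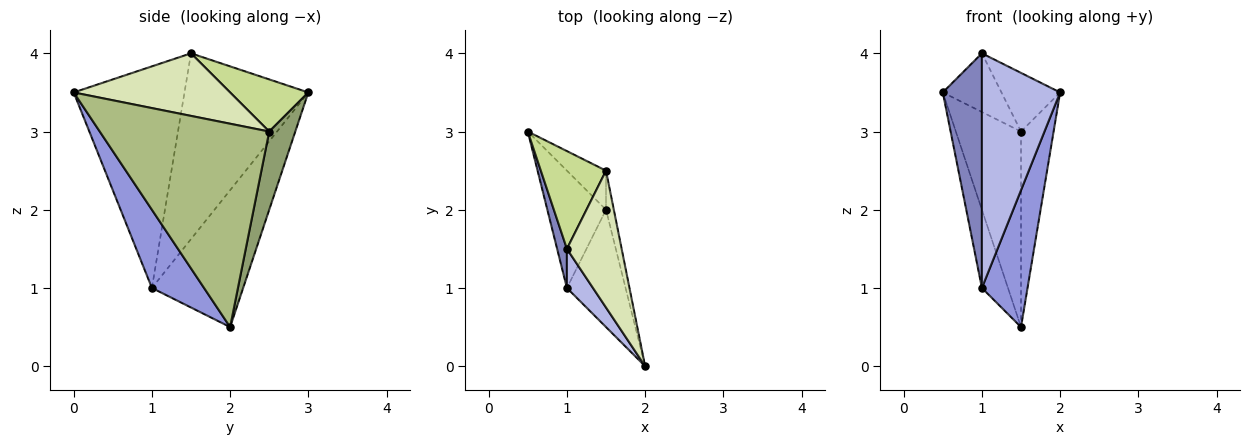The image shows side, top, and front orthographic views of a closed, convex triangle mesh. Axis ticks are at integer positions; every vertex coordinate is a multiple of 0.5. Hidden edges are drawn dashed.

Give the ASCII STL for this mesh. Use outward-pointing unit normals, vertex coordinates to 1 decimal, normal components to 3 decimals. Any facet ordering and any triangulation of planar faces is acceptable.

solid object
 facet normal -0.889 0.254 -0.381
  outer loop
   vertex 1.0 1.0 1.0
   vertex 0.5 3.0 3.5
   vertex 1.5 2.0 0.5
  endloop
 endfacet
 facet normal -0.952 -0.301 0.050
  outer loop
   vertex 1.0 1.0 1.0
   vertex 1.0 1.5 4.0
   vertex 0.5 3.0 3.5
  endloop
 endfacet
 facet normal 0.655 -0.573 -0.492
  outer loop
   vertex 1.0 1.0 1.0
   vertex 1.5 2.0 0.5
   vertex 2.0 0.0 3.5
  endloop
 endfacet
 facet normal -0.813 -0.574 0.096
  outer loop
   vertex 1.0 1.0 1.0
   vertex 2.0 0.0 3.5
   vertex 1.0 1.5 4.0
  endloop
 endfacet
 facet normal 0.365 0.913 -0.183
  outer loop
   vertex 1.5 2.5 3.0
   vertex 1.5 2.0 0.5
   vertex 0.5 3.0 3.5
  endloop
 endfacet
 facet normal 0.981 0.189 -0.038
  outer loop
   vertex 1.5 2.5 3.0
   vertex 2.0 0.0 3.5
   vertex 1.5 2.0 0.5
  endloop
 endfacet
 facet normal 0.566 0.424 0.707
  outer loop
   vertex 1.5 2.5 3.0
   vertex 0.5 3.0 3.5
   vertex 1.0 1.5 4.0
  endloop
 endfacet
 facet normal 0.724 0.272 0.634
  outer loop
   vertex 1.5 2.5 3.0
   vertex 1.0 1.5 4.0
   vertex 2.0 0.0 3.5
  endloop
 endfacet
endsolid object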